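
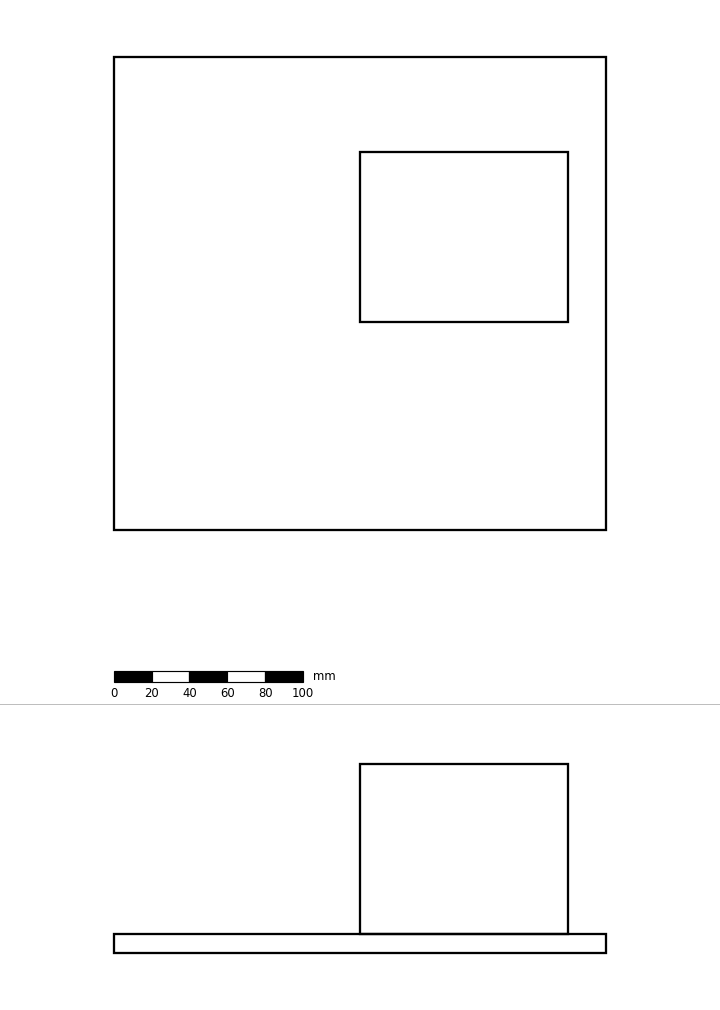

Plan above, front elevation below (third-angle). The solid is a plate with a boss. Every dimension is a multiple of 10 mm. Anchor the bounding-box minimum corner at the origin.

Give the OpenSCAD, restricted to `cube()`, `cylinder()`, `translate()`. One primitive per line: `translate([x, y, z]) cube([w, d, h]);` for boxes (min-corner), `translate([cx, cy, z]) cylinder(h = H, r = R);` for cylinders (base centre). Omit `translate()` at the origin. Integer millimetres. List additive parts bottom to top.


cube([260, 250, 10]);
translate([130, 110, 10]) cube([110, 90, 90]);


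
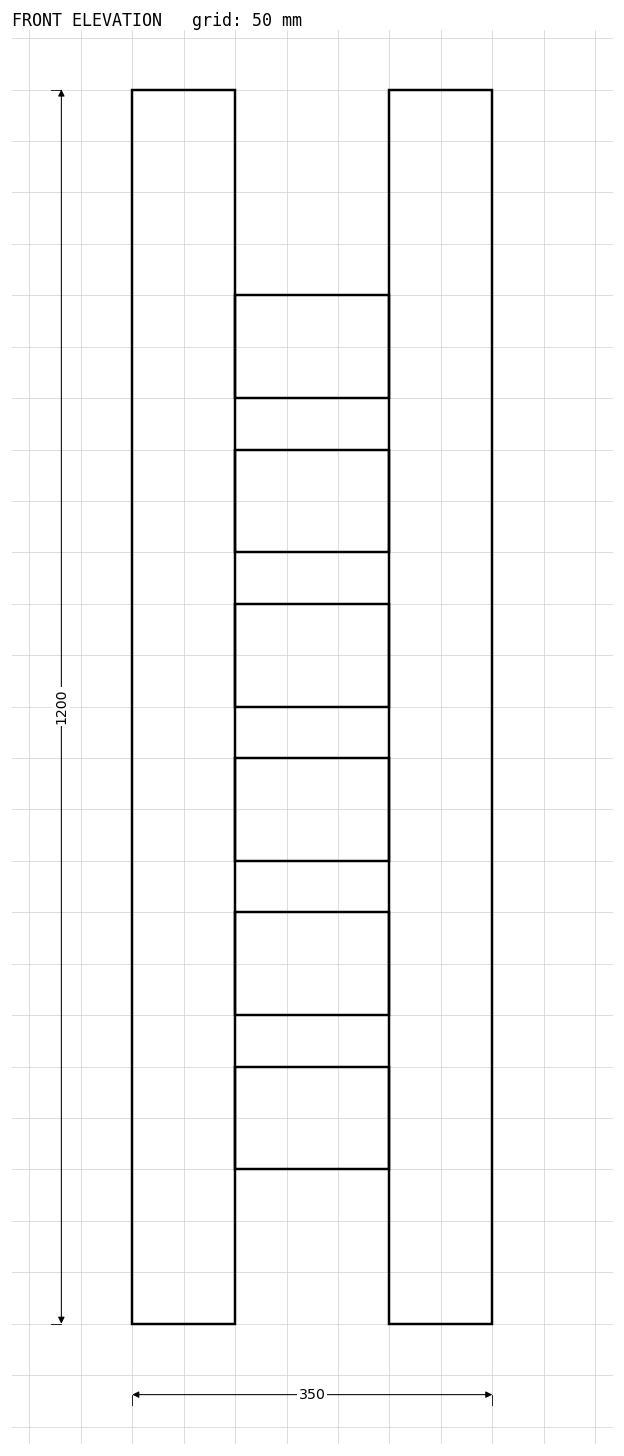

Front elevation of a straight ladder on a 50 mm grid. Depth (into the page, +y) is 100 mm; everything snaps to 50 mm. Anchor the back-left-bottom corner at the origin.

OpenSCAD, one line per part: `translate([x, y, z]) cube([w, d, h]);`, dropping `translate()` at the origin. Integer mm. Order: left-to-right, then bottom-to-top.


cube([100, 100, 1200]);
translate([100, 0, 150]) cube([150, 100, 100]);
translate([100, 0, 300]) cube([150, 100, 100]);
translate([100, 0, 450]) cube([150, 100, 100]);
translate([100, 0, 600]) cube([150, 100, 100]);
translate([100, 0, 750]) cube([150, 100, 100]);
translate([100, 0, 900]) cube([150, 100, 100]);
translate([250, 0, 0]) cube([100, 100, 1200]);


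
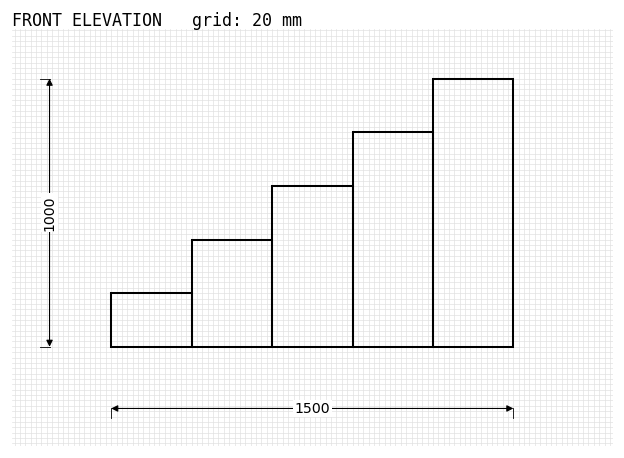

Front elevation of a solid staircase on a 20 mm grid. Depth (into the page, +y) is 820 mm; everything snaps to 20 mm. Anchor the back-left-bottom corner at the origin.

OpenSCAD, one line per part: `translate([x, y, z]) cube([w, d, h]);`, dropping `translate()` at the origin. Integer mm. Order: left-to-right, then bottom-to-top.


cube([300, 820, 200]);
translate([300, 0, 0]) cube([300, 820, 400]);
translate([600, 0, 0]) cube([300, 820, 600]);
translate([900, 0, 0]) cube([300, 820, 800]);
translate([1200, 0, 0]) cube([300, 820, 1000]);


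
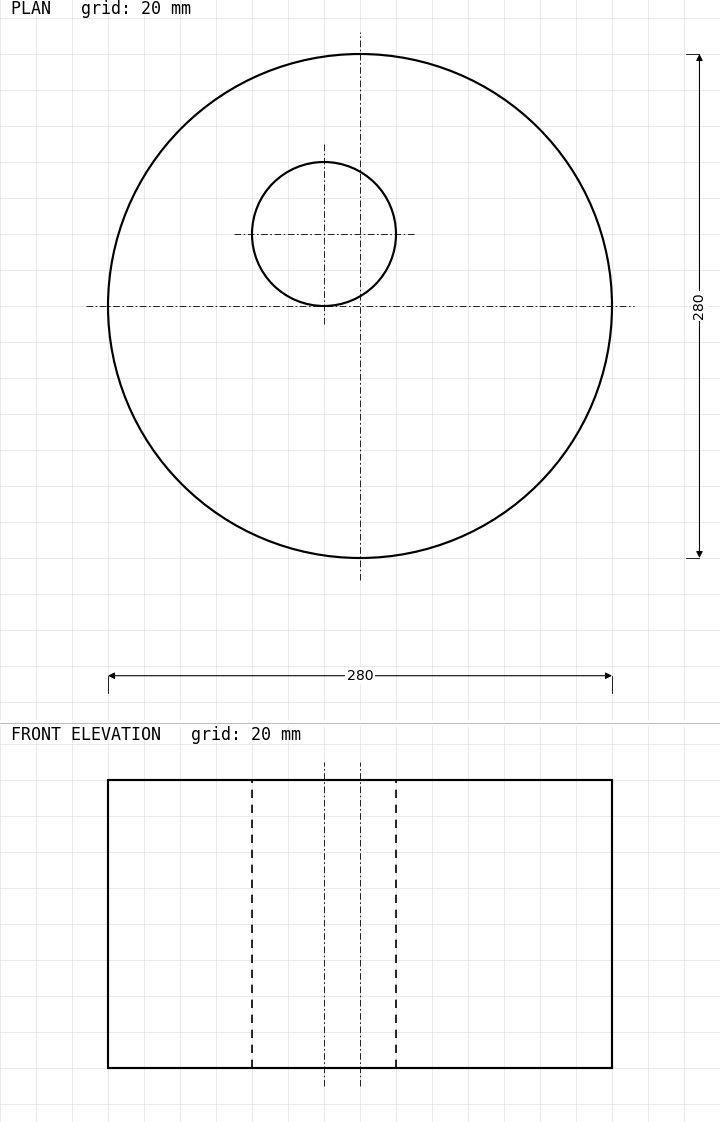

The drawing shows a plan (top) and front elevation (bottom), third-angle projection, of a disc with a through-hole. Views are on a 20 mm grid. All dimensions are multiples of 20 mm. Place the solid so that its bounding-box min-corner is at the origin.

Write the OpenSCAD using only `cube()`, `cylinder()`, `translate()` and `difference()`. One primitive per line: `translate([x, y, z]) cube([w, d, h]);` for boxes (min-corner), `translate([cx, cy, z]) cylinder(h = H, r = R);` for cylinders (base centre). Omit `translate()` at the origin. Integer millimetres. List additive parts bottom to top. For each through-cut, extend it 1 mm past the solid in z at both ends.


difference() {
  translate([140, 140, 0]) cylinder(h = 160, r = 140);
  translate([120, 180, -1]) cylinder(h = 162, r = 40);
}


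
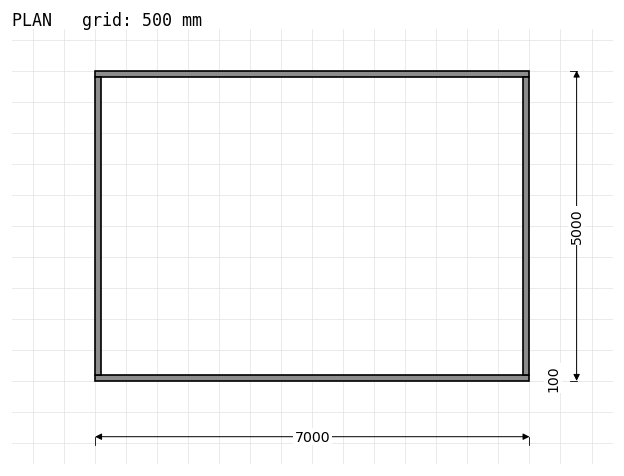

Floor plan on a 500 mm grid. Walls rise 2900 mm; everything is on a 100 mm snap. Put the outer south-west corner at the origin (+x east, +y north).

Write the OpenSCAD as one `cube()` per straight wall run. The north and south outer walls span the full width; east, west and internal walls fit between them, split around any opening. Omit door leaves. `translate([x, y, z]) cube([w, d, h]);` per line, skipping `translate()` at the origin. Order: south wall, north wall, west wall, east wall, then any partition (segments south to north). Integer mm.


cube([7000, 100, 2900]);
translate([0, 4900, 0]) cube([7000, 100, 2900]);
translate([0, 100, 0]) cube([100, 4800, 2900]);
translate([6900, 100, 0]) cube([100, 4800, 2900]);


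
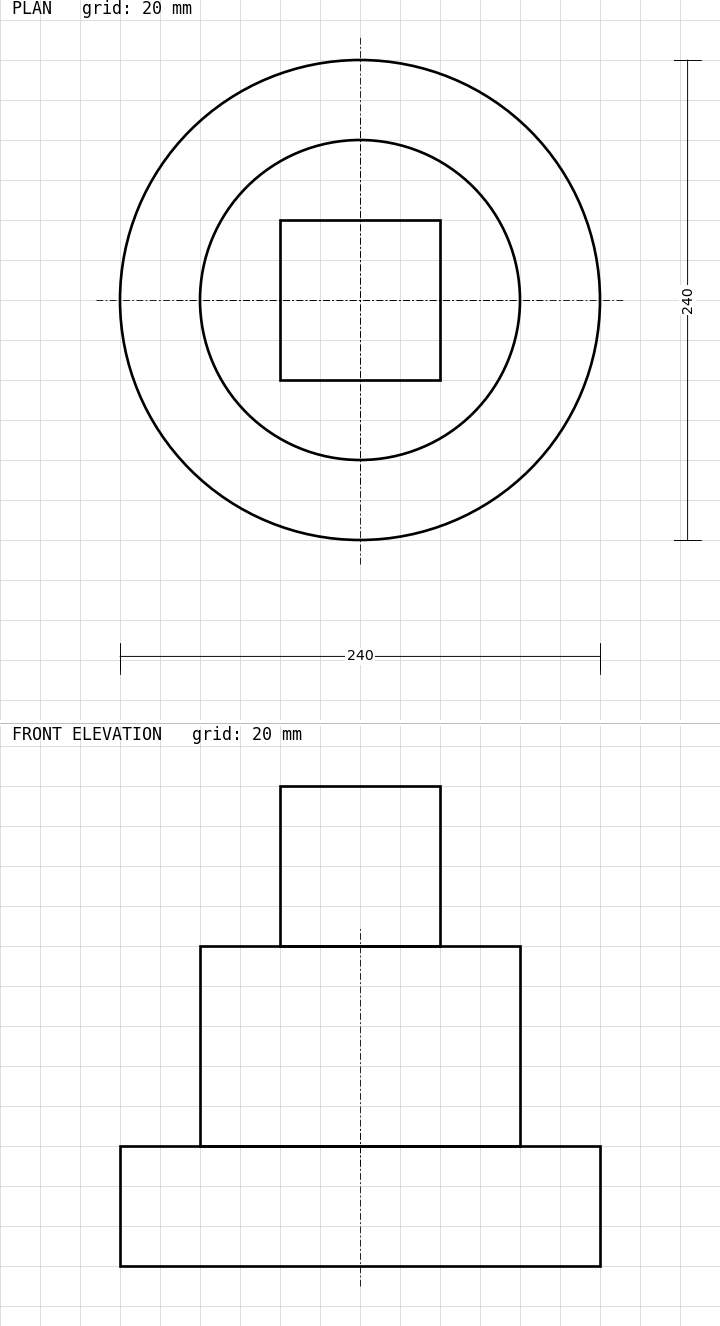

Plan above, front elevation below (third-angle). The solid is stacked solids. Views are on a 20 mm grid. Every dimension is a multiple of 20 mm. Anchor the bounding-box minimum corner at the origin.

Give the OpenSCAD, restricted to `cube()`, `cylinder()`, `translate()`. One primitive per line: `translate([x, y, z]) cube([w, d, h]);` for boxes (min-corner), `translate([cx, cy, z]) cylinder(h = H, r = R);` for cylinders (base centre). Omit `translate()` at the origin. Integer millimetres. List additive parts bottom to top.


translate([120, 120, 0]) cylinder(h = 60, r = 120);
translate([120, 120, 60]) cylinder(h = 100, r = 80);
translate([80, 80, 160]) cube([80, 80, 80]);


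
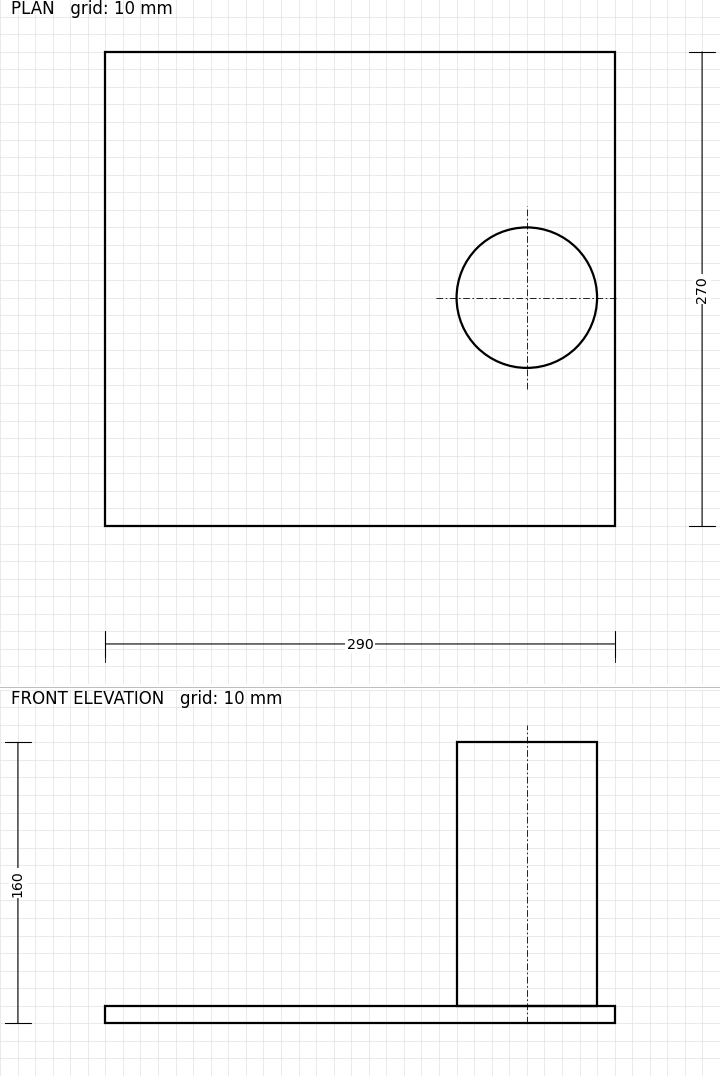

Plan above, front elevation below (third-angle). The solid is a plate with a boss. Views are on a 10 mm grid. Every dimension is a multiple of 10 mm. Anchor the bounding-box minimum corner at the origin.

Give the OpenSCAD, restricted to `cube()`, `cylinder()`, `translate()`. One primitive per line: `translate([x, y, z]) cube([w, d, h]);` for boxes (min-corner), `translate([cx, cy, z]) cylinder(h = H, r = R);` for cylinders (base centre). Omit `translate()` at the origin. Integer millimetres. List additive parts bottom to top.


cube([290, 270, 10]);
translate([240, 130, 10]) cylinder(h = 150, r = 40);


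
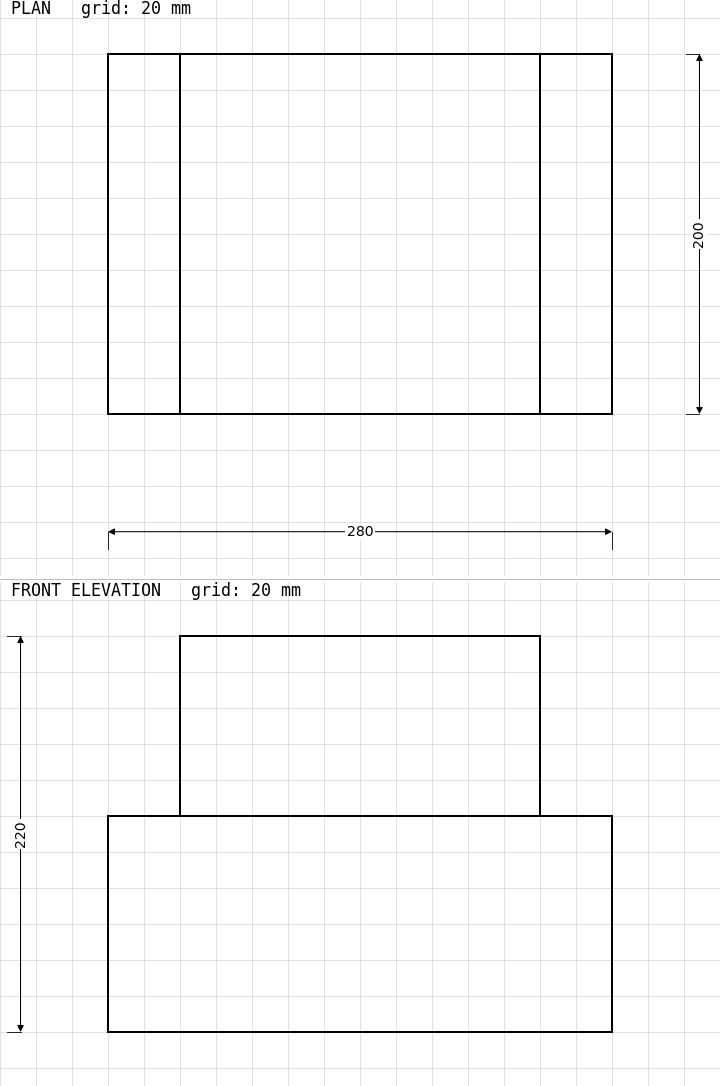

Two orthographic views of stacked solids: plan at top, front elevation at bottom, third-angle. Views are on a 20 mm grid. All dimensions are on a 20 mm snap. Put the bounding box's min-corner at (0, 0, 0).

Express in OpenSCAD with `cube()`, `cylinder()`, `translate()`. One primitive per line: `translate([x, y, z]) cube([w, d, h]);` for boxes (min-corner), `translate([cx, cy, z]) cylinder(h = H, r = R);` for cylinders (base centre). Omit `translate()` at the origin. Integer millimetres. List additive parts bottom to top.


cube([280, 200, 120]);
translate([40, 0, 120]) cube([200, 200, 100]);


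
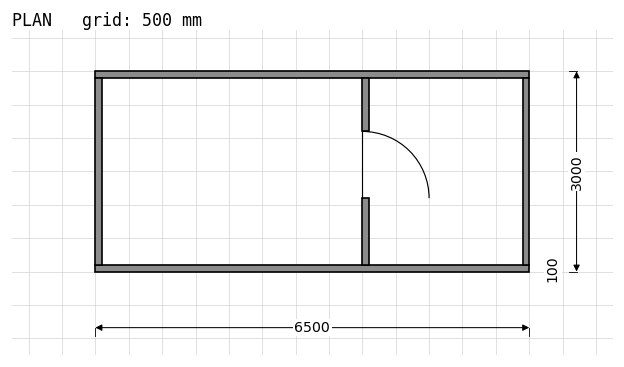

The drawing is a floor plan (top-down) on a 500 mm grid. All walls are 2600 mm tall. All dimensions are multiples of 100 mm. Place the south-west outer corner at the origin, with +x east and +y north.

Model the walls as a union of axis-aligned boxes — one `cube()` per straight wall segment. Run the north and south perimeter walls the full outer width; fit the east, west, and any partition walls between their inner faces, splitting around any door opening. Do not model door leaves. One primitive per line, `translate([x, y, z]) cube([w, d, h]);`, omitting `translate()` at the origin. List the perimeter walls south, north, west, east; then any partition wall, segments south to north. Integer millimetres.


cube([6500, 100, 2600]);
translate([0, 2900, 0]) cube([6500, 100, 2600]);
translate([0, 100, 0]) cube([100, 2800, 2600]);
translate([6400, 100, 0]) cube([100, 2800, 2600]);
translate([4000, 100, 0]) cube([100, 1000, 2600]);
translate([4000, 2100, 0]) cube([100, 800, 2600]);


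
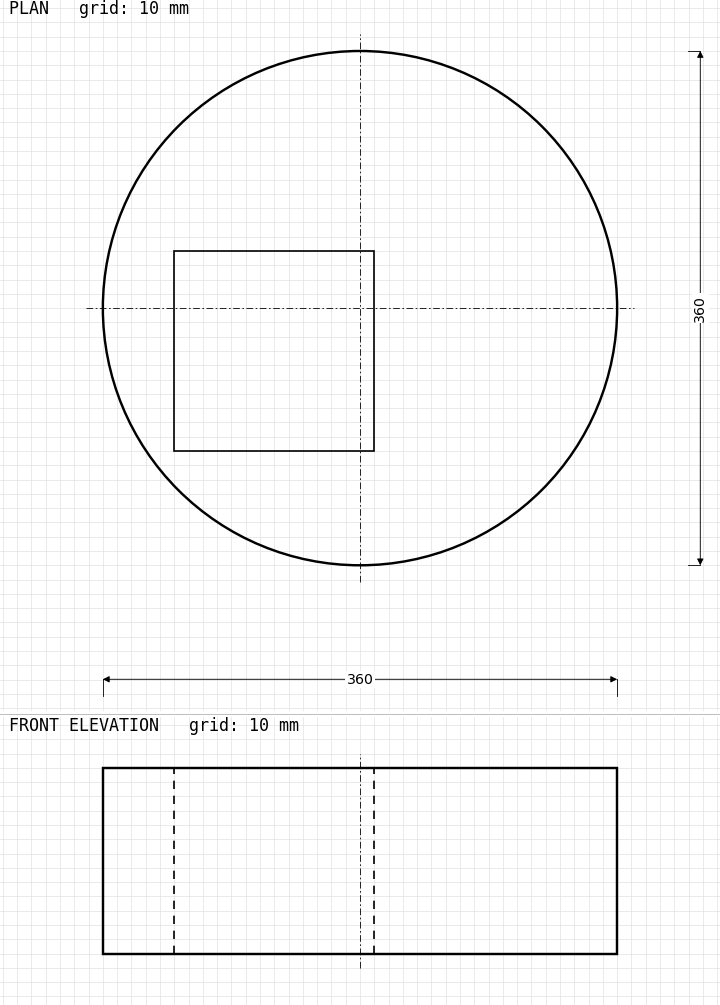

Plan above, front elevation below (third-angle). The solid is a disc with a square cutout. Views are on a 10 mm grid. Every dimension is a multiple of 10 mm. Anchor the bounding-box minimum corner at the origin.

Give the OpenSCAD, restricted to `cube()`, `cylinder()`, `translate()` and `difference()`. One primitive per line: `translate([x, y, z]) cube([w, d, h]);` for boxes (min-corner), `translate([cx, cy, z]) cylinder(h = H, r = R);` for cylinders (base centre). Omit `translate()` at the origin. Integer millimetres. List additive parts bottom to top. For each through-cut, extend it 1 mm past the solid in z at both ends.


difference() {
  translate([180, 180, 0]) cylinder(h = 130, r = 180);
  translate([50, 80, -1]) cube([140, 140, 132]);
}


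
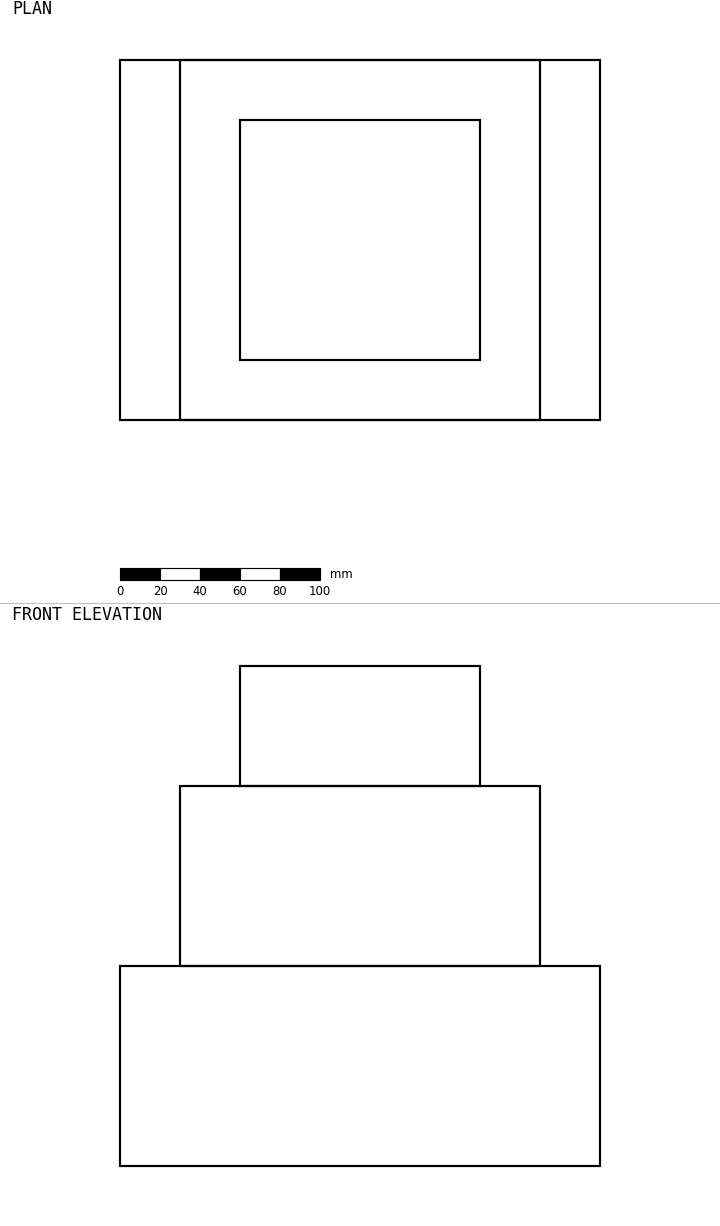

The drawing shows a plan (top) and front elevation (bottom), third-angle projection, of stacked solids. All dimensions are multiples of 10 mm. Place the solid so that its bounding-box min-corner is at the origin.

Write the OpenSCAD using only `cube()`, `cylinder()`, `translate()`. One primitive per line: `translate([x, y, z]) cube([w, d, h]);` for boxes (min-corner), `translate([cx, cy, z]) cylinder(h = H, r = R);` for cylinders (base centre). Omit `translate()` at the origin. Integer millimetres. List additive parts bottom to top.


cube([240, 180, 100]);
translate([30, 0, 100]) cube([180, 180, 90]);
translate([60, 30, 190]) cube([120, 120, 60]);


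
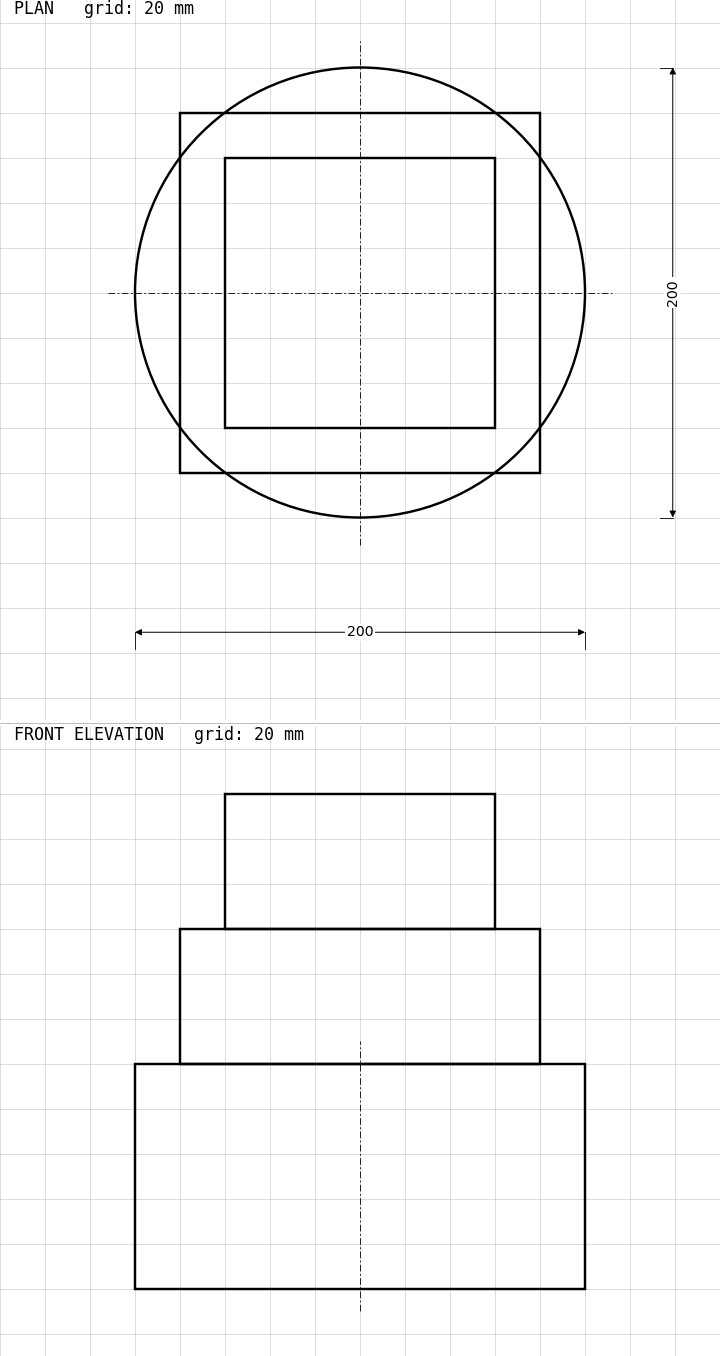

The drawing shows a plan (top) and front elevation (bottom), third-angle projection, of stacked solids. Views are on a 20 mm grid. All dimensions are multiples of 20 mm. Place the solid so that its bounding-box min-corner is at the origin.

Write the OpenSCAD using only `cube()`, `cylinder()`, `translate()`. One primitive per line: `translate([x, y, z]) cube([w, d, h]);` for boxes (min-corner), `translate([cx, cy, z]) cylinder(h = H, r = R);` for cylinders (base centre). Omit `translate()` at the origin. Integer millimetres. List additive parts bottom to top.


translate([100, 100, 0]) cylinder(h = 100, r = 100);
translate([20, 20, 100]) cube([160, 160, 60]);
translate([40, 40, 160]) cube([120, 120, 60]);


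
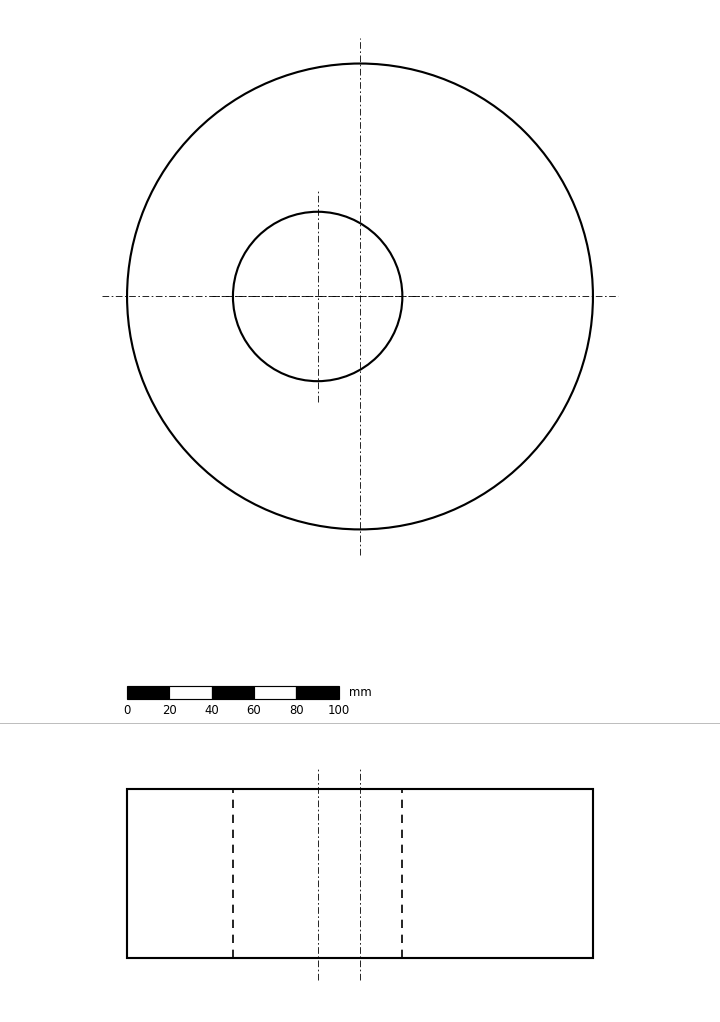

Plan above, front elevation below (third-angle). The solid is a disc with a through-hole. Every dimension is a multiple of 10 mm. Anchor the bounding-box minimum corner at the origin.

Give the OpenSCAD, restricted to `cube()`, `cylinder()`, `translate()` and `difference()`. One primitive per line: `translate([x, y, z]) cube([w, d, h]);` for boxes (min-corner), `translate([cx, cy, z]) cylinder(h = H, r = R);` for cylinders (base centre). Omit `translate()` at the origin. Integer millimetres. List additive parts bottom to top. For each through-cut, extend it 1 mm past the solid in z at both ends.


difference() {
  translate([110, 110, 0]) cylinder(h = 80, r = 110);
  translate([90, 110, -1]) cylinder(h = 82, r = 40);
}


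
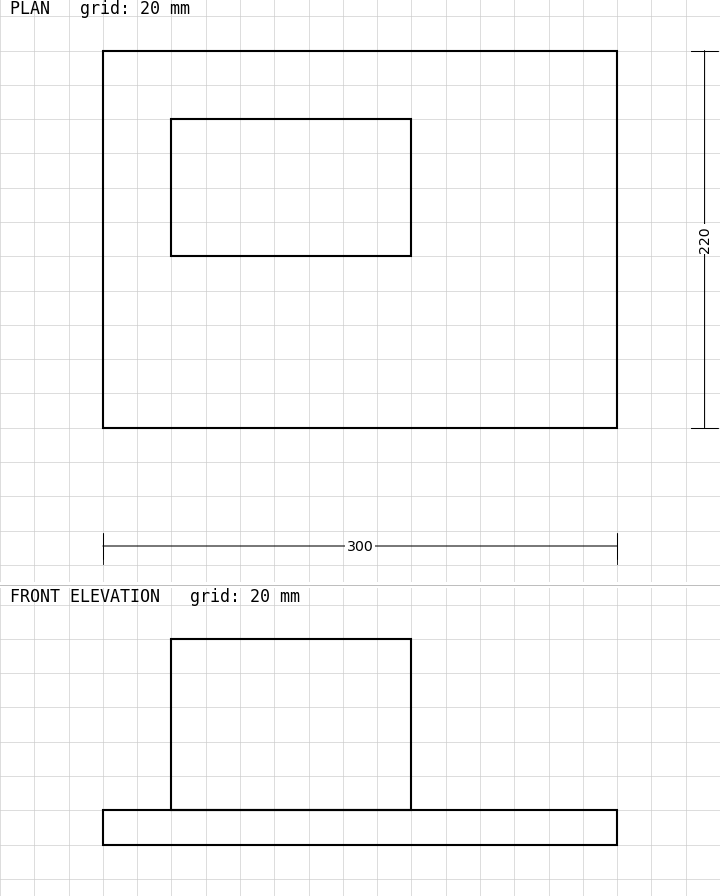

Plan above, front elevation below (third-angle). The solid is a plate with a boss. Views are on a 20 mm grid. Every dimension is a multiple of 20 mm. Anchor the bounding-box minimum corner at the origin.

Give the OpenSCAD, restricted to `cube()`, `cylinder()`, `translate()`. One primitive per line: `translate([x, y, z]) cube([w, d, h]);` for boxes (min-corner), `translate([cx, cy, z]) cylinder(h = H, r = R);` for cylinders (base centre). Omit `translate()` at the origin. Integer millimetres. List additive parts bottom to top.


cube([300, 220, 20]);
translate([40, 100, 20]) cube([140, 80, 100]);


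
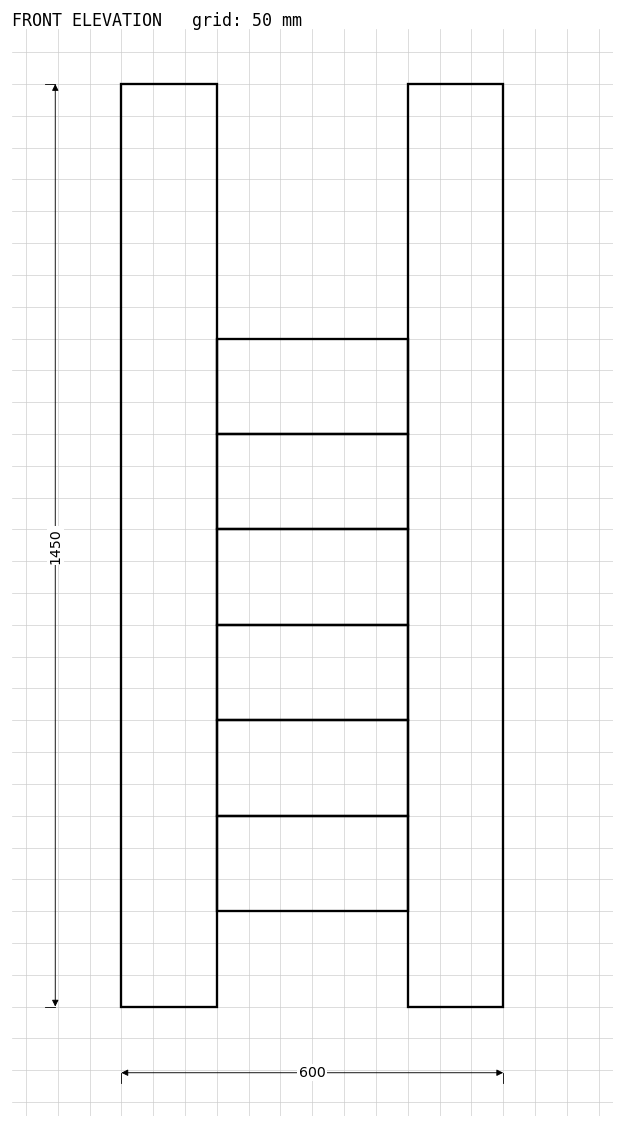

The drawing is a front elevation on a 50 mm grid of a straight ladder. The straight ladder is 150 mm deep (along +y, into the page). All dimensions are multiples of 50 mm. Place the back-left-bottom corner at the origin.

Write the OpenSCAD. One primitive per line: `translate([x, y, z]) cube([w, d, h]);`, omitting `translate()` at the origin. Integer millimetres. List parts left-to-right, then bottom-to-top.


cube([150, 150, 1450]);
translate([150, 0, 150]) cube([300, 150, 150]);
translate([150, 0, 300]) cube([300, 150, 150]);
translate([150, 0, 450]) cube([300, 150, 150]);
translate([150, 0, 600]) cube([300, 150, 150]);
translate([150, 0, 750]) cube([300, 150, 150]);
translate([150, 0, 900]) cube([300, 150, 150]);
translate([450, 0, 0]) cube([150, 150, 1450]);


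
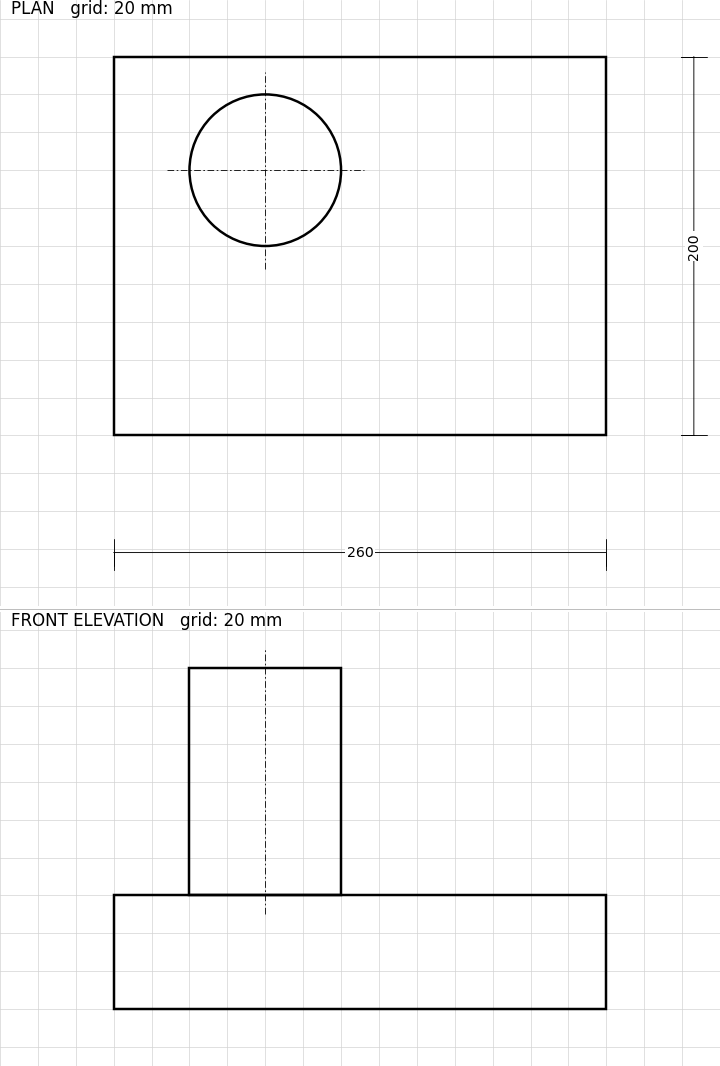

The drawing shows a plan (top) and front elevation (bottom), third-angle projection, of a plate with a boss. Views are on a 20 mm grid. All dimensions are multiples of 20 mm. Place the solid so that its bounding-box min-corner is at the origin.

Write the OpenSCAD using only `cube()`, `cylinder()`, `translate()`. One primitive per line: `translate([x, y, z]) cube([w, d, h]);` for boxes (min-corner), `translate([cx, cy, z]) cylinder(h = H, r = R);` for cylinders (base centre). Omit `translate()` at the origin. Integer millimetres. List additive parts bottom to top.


cube([260, 200, 60]);
translate([80, 140, 60]) cylinder(h = 120, r = 40);


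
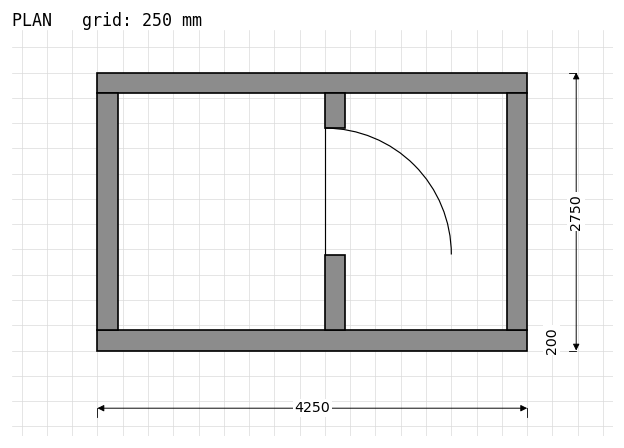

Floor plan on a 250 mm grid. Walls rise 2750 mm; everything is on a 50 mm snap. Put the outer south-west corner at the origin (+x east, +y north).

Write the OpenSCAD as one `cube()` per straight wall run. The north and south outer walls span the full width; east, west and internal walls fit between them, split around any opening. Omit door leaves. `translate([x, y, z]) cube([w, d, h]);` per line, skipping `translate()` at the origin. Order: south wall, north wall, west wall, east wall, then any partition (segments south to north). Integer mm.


cube([4250, 200, 2750]);
translate([0, 2550, 0]) cube([4250, 200, 2750]);
translate([0, 200, 0]) cube([200, 2350, 2750]);
translate([4050, 200, 0]) cube([200, 2350, 2750]);
translate([2250, 200, 0]) cube([200, 750, 2750]);
translate([2250, 2200, 0]) cube([200, 350, 2750]);


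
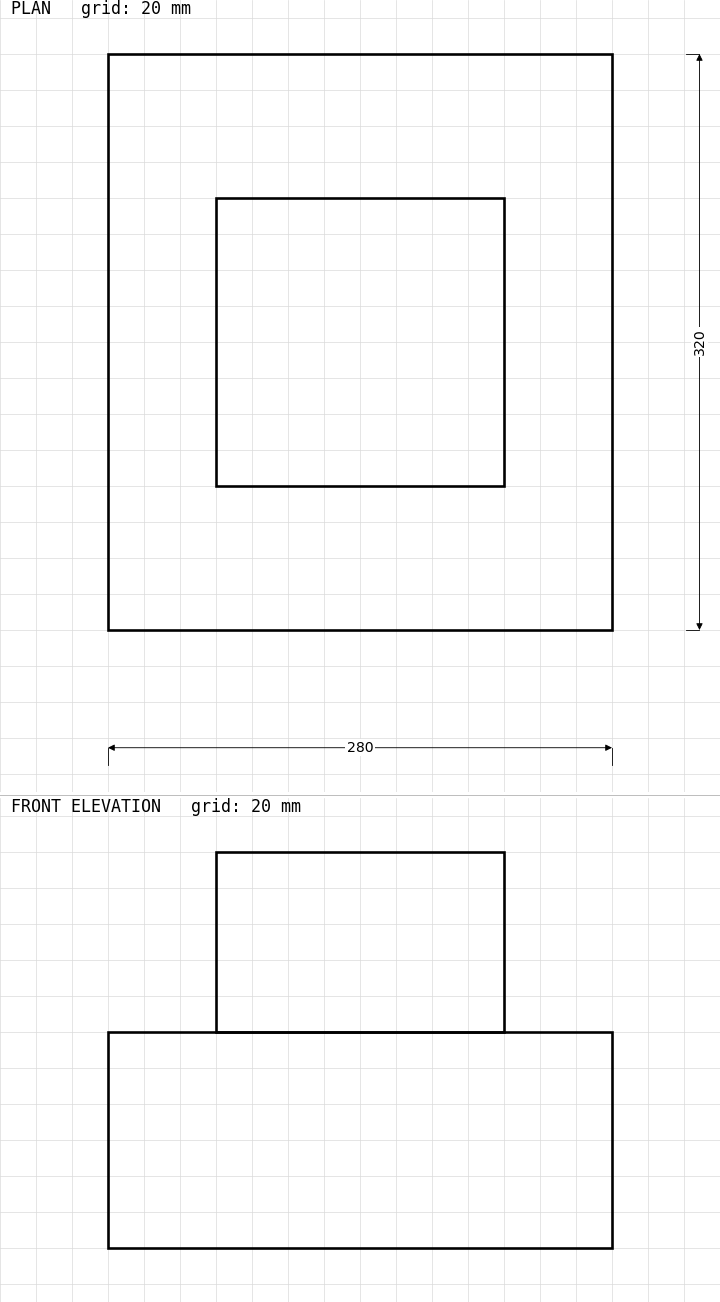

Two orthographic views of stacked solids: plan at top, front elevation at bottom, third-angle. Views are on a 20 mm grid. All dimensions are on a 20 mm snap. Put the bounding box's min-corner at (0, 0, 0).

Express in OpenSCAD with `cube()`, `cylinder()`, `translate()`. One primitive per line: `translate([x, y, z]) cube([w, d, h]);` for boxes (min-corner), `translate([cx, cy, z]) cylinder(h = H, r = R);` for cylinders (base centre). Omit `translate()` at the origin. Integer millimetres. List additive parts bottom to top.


cube([280, 320, 120]);
translate([60, 80, 120]) cube([160, 160, 100]);


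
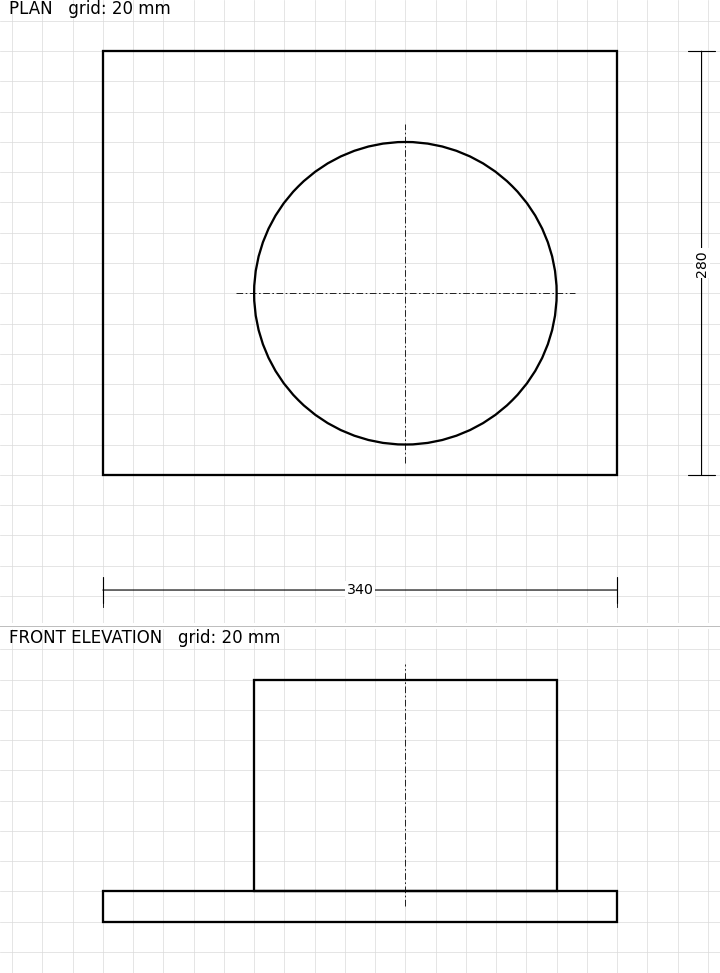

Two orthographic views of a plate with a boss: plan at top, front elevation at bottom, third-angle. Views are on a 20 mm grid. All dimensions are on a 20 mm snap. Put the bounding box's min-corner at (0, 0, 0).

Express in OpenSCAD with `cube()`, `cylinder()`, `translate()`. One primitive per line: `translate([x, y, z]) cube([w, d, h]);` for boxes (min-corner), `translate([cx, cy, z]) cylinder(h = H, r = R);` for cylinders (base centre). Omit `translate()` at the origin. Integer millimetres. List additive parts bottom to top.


cube([340, 280, 20]);
translate([200, 120, 20]) cylinder(h = 140, r = 100);


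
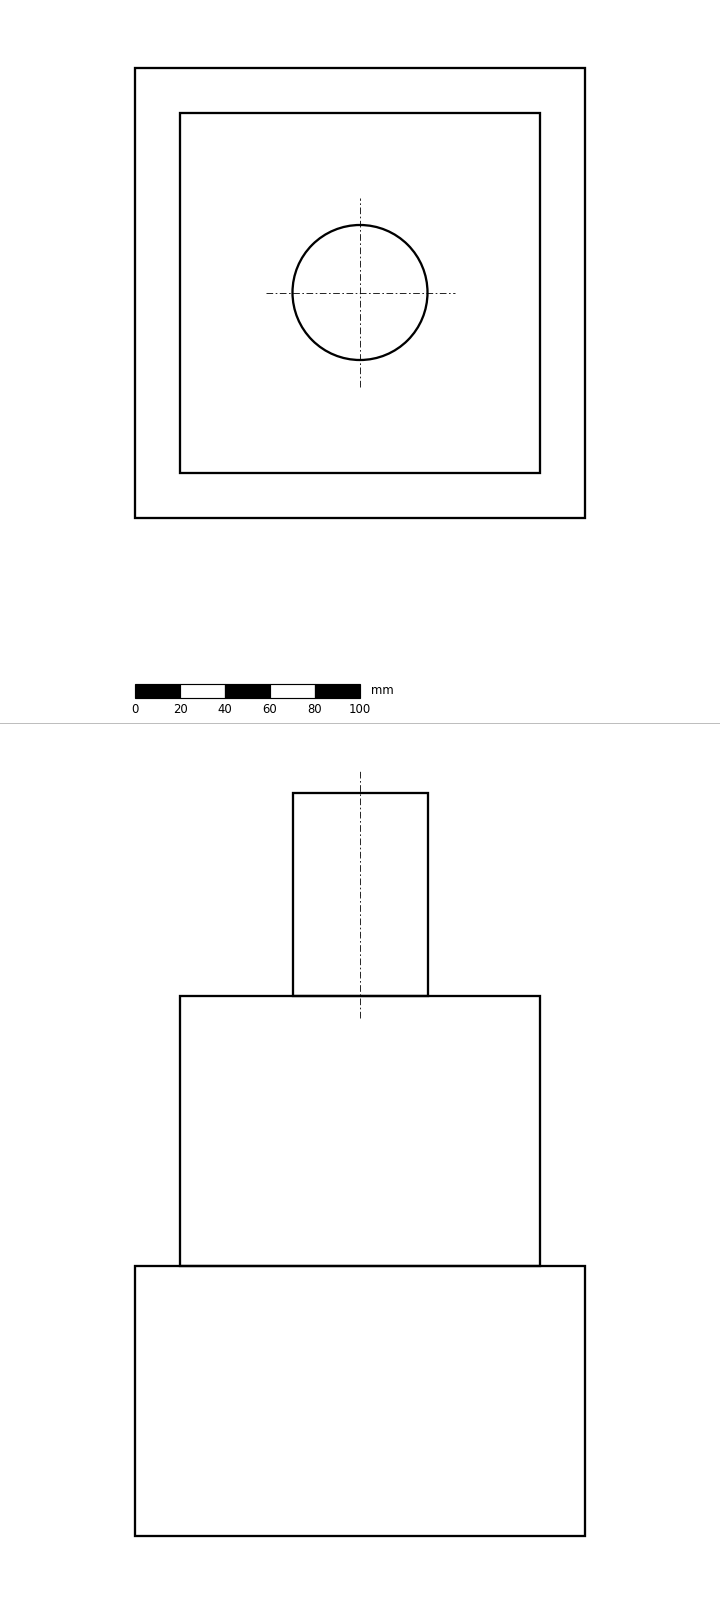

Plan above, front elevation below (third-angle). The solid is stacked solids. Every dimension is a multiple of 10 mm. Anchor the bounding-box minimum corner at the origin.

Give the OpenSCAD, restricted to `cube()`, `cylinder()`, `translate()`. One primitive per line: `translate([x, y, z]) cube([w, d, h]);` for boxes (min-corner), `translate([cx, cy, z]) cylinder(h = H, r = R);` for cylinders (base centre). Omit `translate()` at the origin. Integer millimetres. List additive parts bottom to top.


cube([200, 200, 120]);
translate([20, 20, 120]) cube([160, 160, 120]);
translate([100, 100, 240]) cylinder(h = 90, r = 30);


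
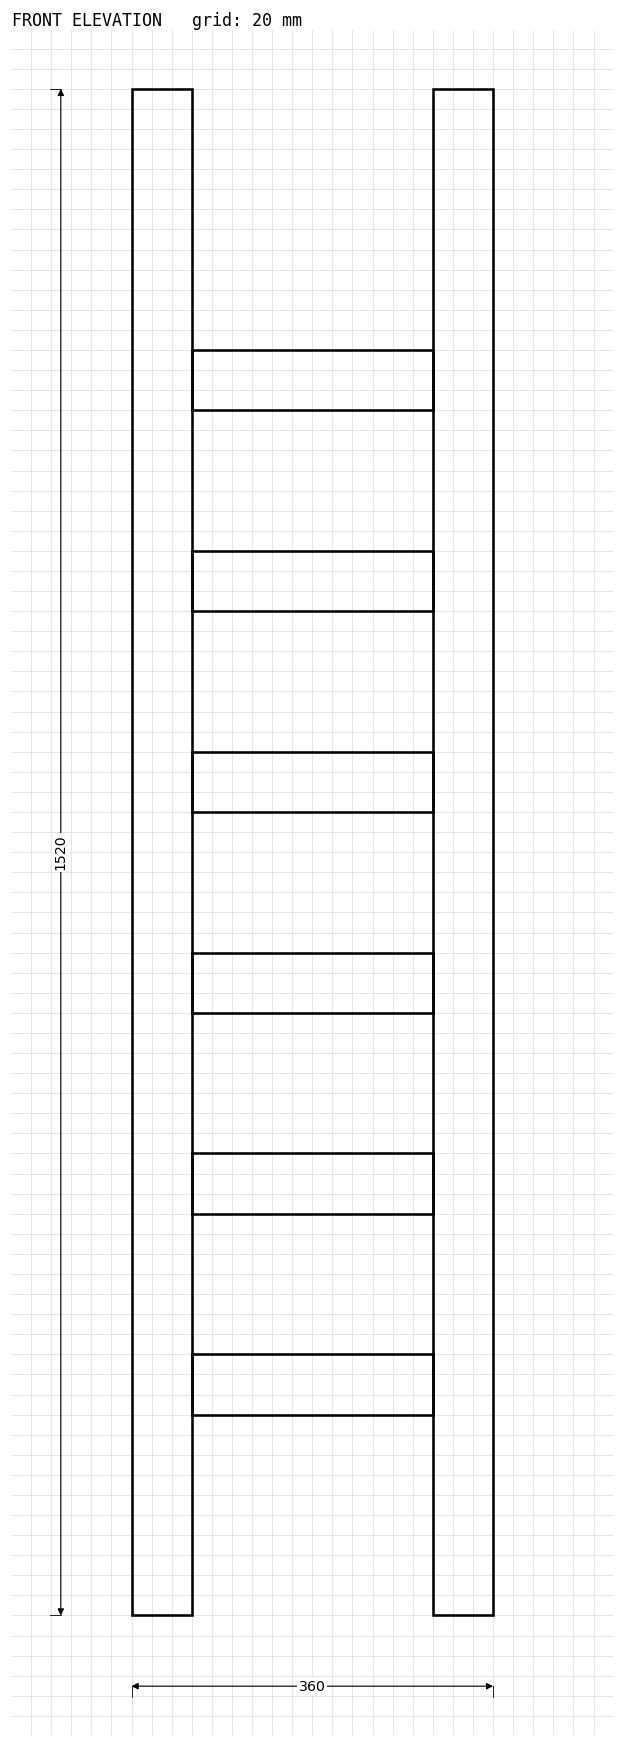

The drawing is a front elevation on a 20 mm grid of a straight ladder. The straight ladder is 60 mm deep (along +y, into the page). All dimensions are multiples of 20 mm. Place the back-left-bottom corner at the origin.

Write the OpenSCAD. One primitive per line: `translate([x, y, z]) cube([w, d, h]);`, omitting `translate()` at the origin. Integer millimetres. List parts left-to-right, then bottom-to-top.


cube([60, 60, 1520]);
translate([60, 0, 200]) cube([240, 60, 60]);
translate([60, 0, 400]) cube([240, 60, 60]);
translate([60, 0, 600]) cube([240, 60, 60]);
translate([60, 0, 800]) cube([240, 60, 60]);
translate([60, 0, 1000]) cube([240, 60, 60]);
translate([60, 0, 1200]) cube([240, 60, 60]);
translate([300, 0, 0]) cube([60, 60, 1520]);


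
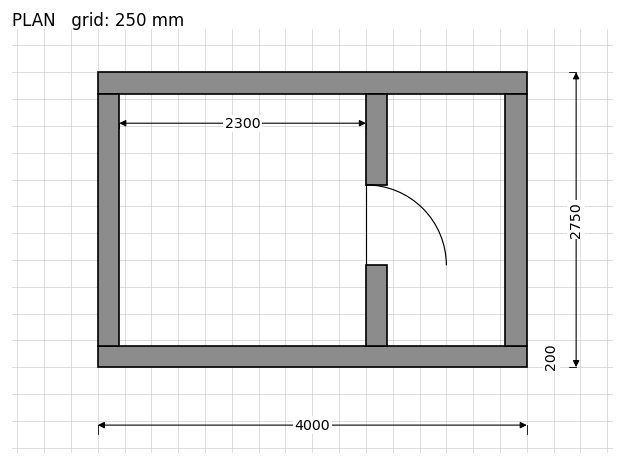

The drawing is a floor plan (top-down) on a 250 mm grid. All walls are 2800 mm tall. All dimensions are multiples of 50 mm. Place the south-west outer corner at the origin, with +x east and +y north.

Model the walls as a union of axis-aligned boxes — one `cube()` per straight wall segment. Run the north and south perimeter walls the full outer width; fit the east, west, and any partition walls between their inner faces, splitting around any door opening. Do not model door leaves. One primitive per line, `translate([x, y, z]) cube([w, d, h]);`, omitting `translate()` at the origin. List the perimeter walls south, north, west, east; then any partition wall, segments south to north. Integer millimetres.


cube([4000, 200, 2800]);
translate([0, 2550, 0]) cube([4000, 200, 2800]);
translate([0, 200, 0]) cube([200, 2350, 2800]);
translate([3800, 200, 0]) cube([200, 2350, 2800]);
translate([2500, 200, 0]) cube([200, 750, 2800]);
translate([2500, 1700, 0]) cube([200, 850, 2800]);


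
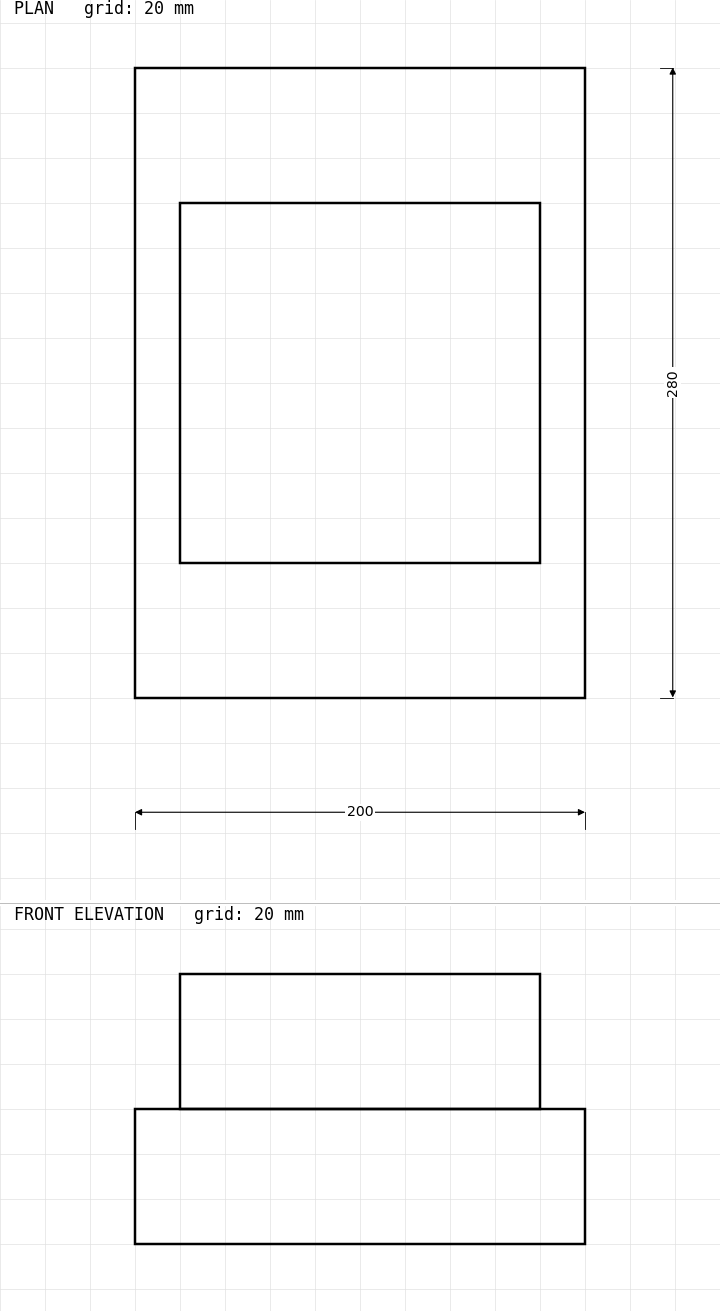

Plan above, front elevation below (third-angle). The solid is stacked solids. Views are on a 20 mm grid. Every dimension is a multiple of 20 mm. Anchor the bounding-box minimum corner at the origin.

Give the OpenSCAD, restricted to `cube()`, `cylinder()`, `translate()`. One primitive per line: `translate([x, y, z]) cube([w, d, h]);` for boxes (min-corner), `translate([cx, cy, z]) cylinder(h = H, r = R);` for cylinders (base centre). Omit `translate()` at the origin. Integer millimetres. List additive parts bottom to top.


cube([200, 280, 60]);
translate([20, 60, 60]) cube([160, 160, 60]);


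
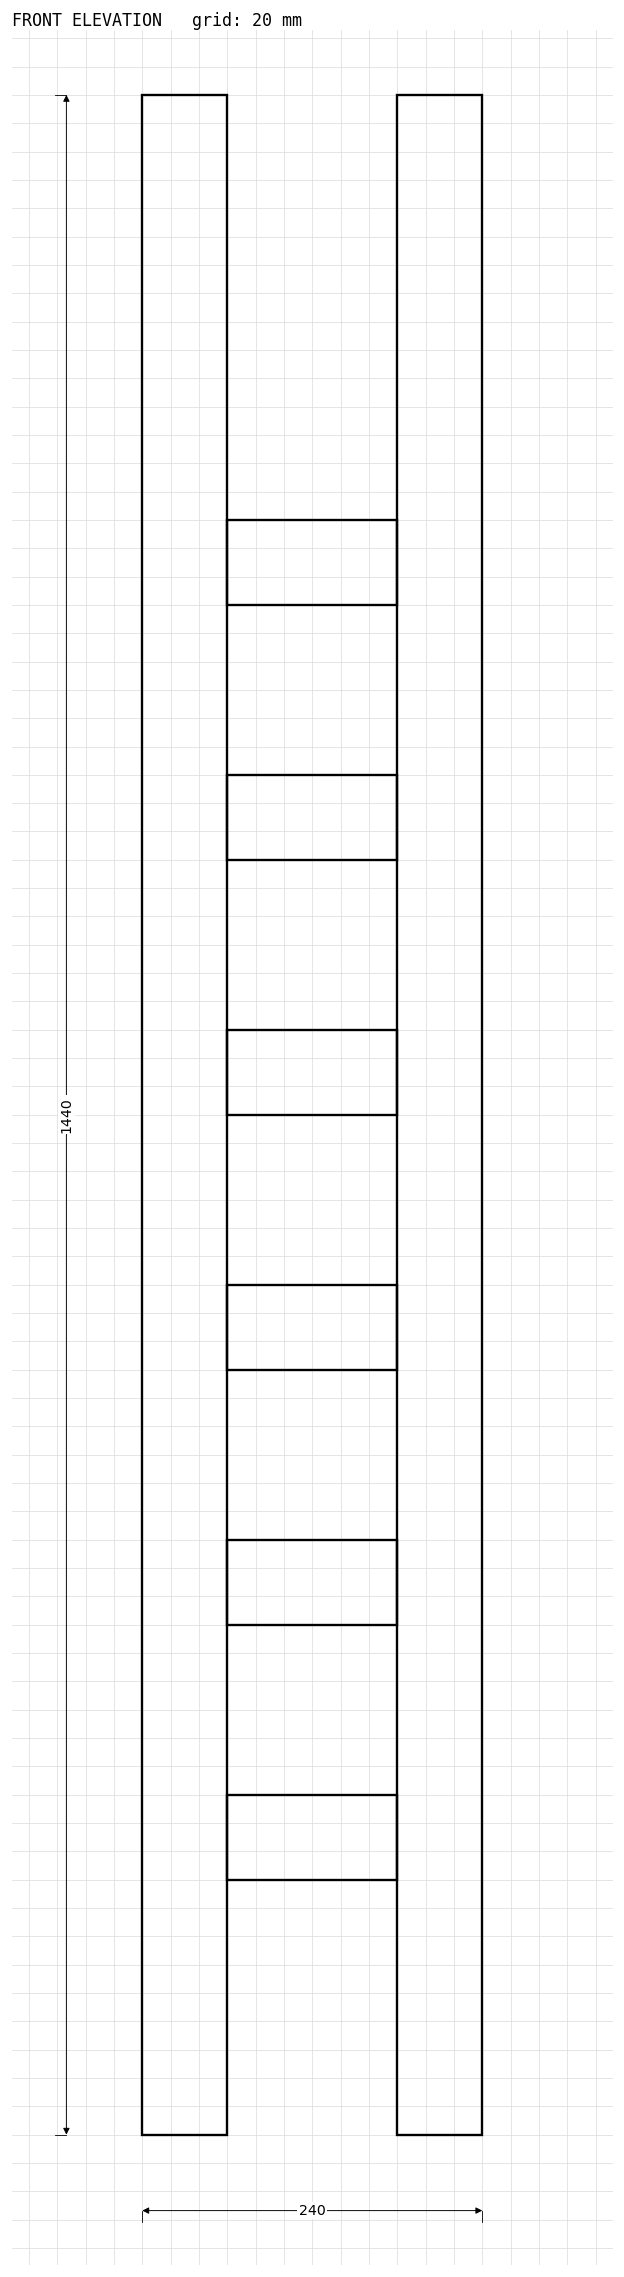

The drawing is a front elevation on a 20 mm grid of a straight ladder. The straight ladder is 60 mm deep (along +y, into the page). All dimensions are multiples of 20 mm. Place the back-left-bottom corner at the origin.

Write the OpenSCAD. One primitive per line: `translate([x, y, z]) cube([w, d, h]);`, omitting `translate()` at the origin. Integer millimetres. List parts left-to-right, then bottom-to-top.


cube([60, 60, 1440]);
translate([60, 0, 180]) cube([120, 60, 60]);
translate([60, 0, 360]) cube([120, 60, 60]);
translate([60, 0, 540]) cube([120, 60, 60]);
translate([60, 0, 720]) cube([120, 60, 60]);
translate([60, 0, 900]) cube([120, 60, 60]);
translate([60, 0, 1080]) cube([120, 60, 60]);
translate([180, 0, 0]) cube([60, 60, 1440]);


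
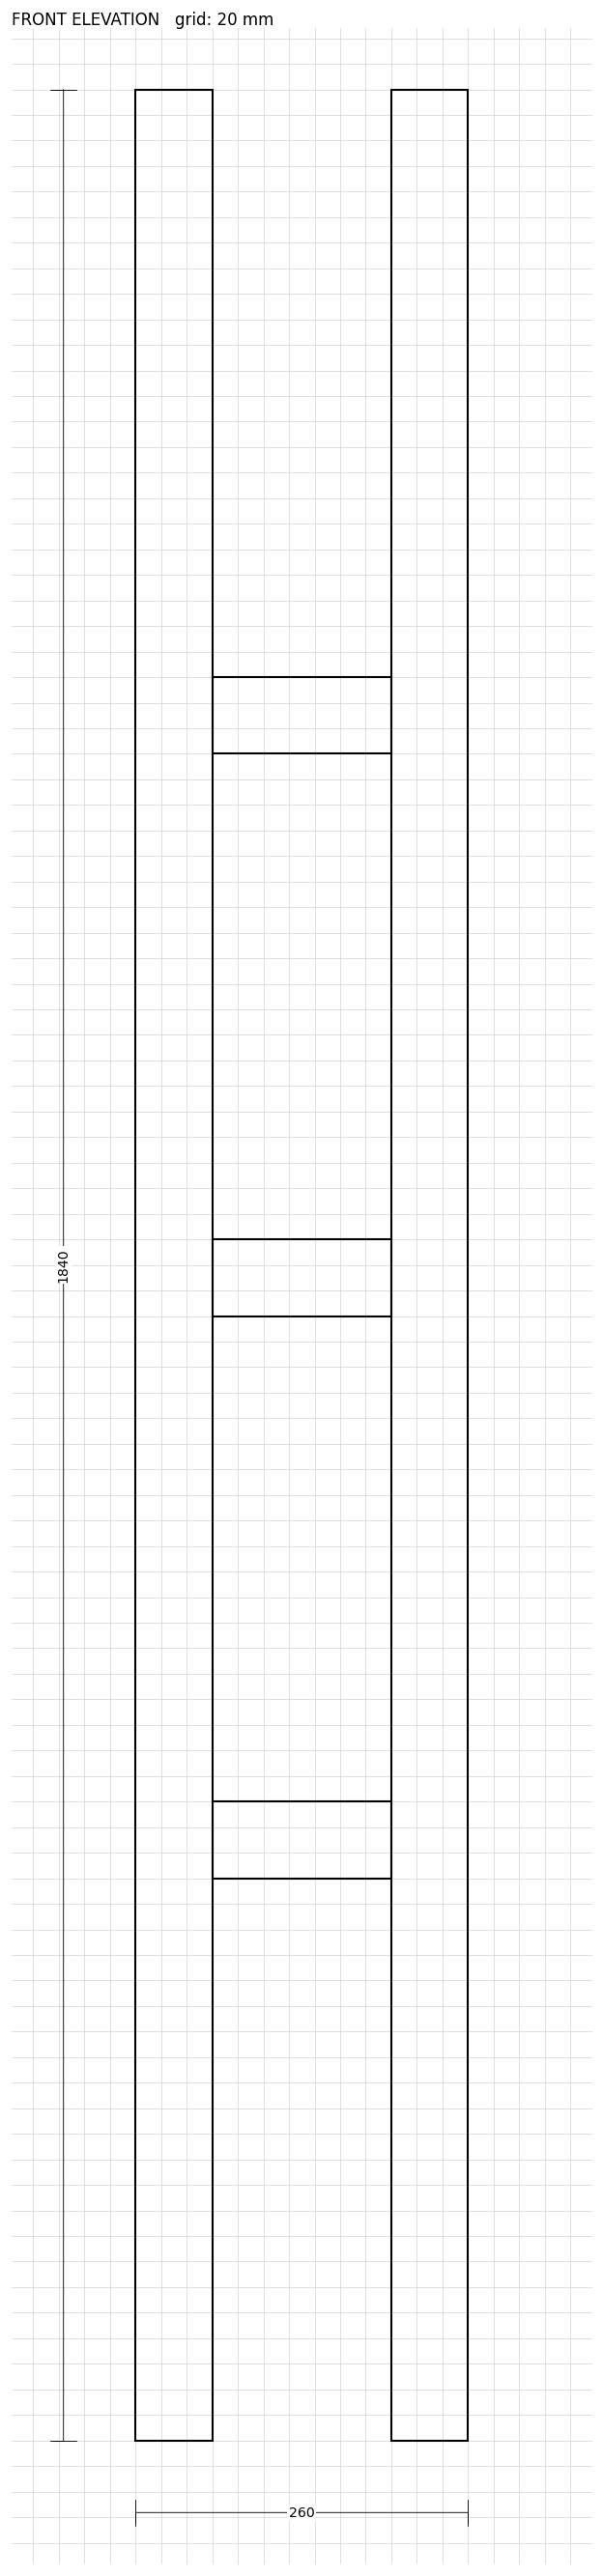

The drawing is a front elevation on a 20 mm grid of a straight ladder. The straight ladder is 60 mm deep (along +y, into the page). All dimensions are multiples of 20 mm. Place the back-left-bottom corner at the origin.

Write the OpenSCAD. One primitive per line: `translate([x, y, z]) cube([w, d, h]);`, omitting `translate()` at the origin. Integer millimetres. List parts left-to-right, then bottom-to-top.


cube([60, 60, 1840]);
translate([60, 0, 440]) cube([140, 60, 60]);
translate([60, 0, 880]) cube([140, 60, 60]);
translate([60, 0, 1320]) cube([140, 60, 60]);
translate([200, 0, 0]) cube([60, 60, 1840]);


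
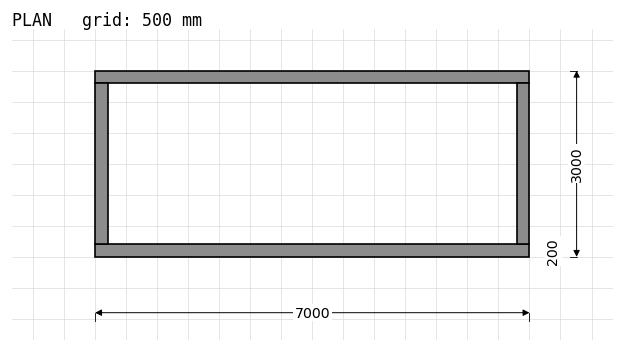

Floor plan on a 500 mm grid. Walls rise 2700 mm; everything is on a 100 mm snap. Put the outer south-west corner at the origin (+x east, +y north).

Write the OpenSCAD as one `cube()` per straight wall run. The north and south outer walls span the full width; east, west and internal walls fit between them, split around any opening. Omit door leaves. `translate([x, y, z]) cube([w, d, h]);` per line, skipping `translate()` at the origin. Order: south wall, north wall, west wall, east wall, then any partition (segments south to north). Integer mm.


cube([7000, 200, 2700]);
translate([0, 2800, 0]) cube([7000, 200, 2700]);
translate([0, 200, 0]) cube([200, 2600, 2700]);
translate([6800, 200, 0]) cube([200, 2600, 2700]);


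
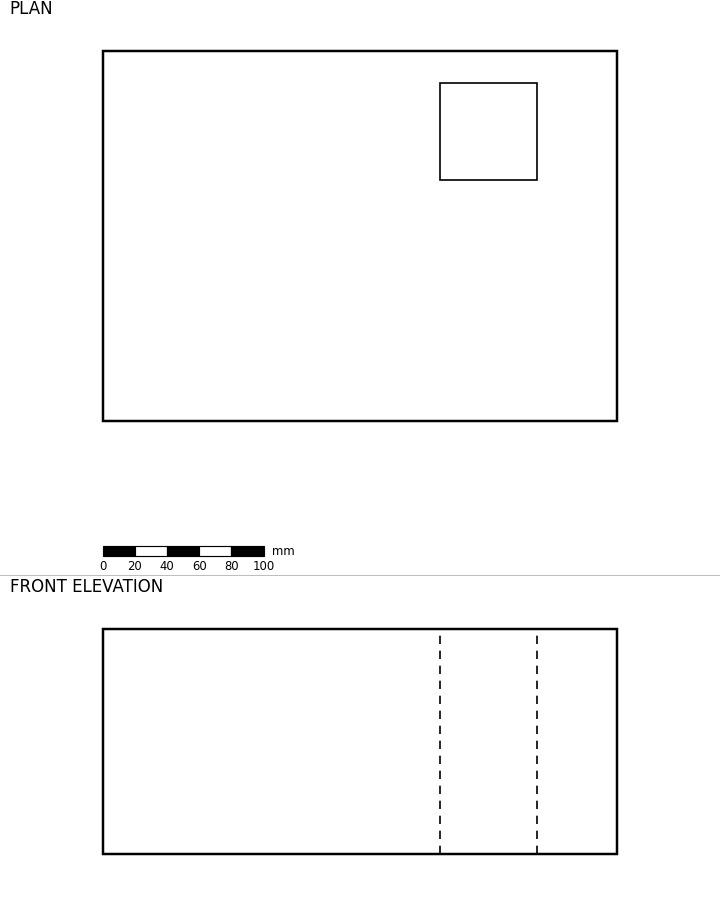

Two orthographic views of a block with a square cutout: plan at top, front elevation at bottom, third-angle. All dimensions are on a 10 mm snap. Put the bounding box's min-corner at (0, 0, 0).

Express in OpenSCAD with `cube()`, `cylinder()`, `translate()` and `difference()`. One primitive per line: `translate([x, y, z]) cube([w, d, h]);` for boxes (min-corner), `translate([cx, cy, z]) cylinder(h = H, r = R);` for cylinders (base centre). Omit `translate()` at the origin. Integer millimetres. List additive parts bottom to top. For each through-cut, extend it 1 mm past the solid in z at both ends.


difference() {
  cube([320, 230, 140]);
  translate([210, 150, -1]) cube([60, 60, 142]);
}


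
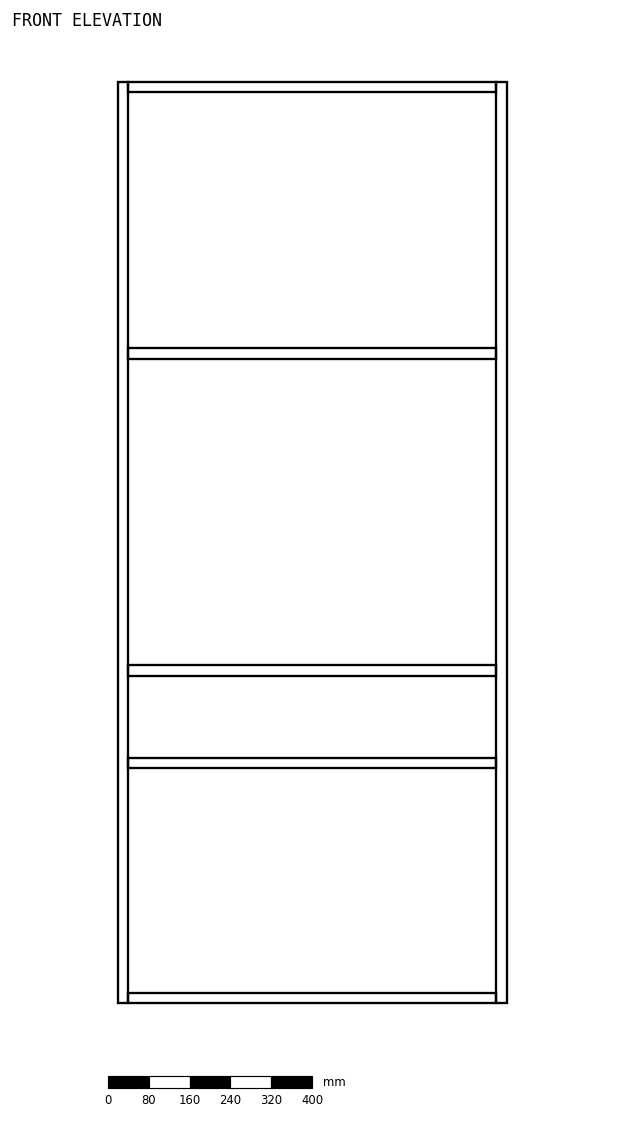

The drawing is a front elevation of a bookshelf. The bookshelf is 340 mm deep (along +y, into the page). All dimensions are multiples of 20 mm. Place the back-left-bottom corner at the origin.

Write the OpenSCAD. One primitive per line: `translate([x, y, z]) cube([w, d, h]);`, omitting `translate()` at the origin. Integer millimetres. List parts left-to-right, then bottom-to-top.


cube([20, 340, 1800]);
translate([20, 0, 0]) cube([720, 340, 20]);
translate([20, 0, 460]) cube([720, 340, 20]);
translate([20, 0, 640]) cube([720, 340, 20]);
translate([20, 0, 1260]) cube([720, 340, 20]);
translate([20, 0, 1780]) cube([720, 340, 20]);
translate([740, 0, 0]) cube([20, 340, 1800]);


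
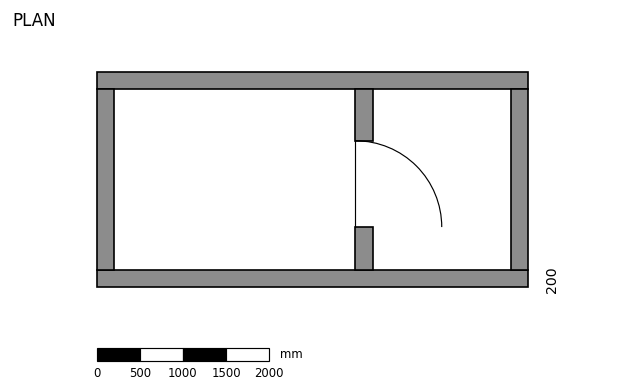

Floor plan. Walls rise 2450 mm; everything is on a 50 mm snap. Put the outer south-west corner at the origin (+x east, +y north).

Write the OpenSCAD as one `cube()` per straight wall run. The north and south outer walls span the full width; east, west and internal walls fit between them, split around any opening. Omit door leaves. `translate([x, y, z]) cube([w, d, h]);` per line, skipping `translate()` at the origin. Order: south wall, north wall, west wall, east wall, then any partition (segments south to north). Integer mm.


cube([5000, 200, 2450]);
translate([0, 2300, 0]) cube([5000, 200, 2450]);
translate([0, 200, 0]) cube([200, 2100, 2450]);
translate([4800, 200, 0]) cube([200, 2100, 2450]);
translate([3000, 200, 0]) cube([200, 500, 2450]);
translate([3000, 1700, 0]) cube([200, 600, 2450]);


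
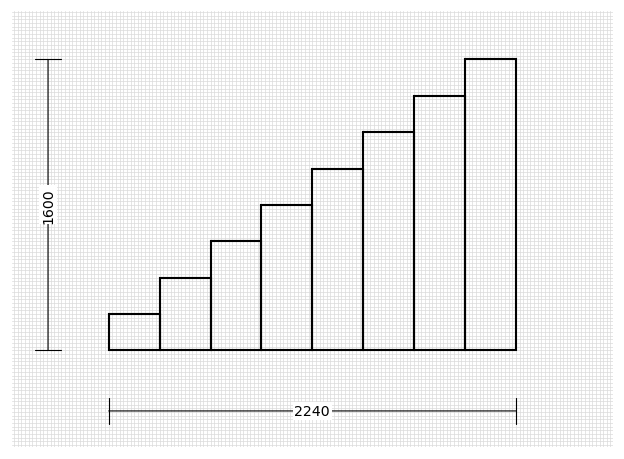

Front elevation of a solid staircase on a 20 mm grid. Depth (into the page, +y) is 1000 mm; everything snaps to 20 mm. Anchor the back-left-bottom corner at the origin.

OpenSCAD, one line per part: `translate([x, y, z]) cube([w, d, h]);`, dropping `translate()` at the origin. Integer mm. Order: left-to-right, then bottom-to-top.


cube([280, 1000, 200]);
translate([280, 0, 0]) cube([280, 1000, 400]);
translate([560, 0, 0]) cube([280, 1000, 600]);
translate([840, 0, 0]) cube([280, 1000, 800]);
translate([1120, 0, 0]) cube([280, 1000, 1000]);
translate([1400, 0, 0]) cube([280, 1000, 1200]);
translate([1680, 0, 0]) cube([280, 1000, 1400]);
translate([1960, 0, 0]) cube([280, 1000, 1600]);


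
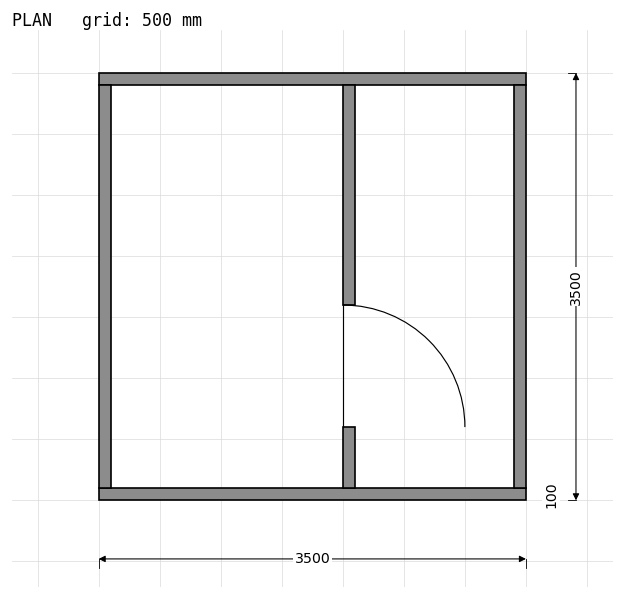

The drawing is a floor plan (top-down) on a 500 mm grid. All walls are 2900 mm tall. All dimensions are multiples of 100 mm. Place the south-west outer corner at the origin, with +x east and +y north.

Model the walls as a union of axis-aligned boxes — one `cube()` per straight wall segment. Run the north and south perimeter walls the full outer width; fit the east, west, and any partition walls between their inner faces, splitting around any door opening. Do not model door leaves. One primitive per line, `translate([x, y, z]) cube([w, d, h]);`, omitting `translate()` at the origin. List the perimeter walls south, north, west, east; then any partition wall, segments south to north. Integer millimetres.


cube([3500, 100, 2900]);
translate([0, 3400, 0]) cube([3500, 100, 2900]);
translate([0, 100, 0]) cube([100, 3300, 2900]);
translate([3400, 100, 0]) cube([100, 3300, 2900]);
translate([2000, 100, 0]) cube([100, 500, 2900]);
translate([2000, 1600, 0]) cube([100, 1800, 2900]);


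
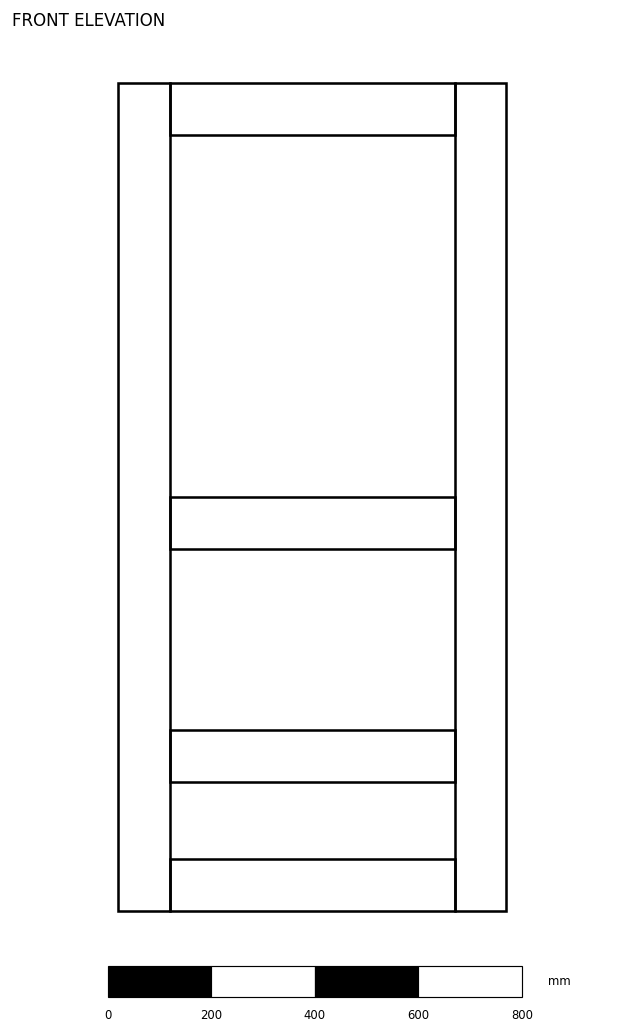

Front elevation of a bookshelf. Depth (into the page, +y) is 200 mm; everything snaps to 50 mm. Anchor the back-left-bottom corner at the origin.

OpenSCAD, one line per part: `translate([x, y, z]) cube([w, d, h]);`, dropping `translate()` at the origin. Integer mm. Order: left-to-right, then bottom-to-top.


cube([100, 200, 1600]);
translate([100, 0, 0]) cube([550, 200, 100]);
translate([100, 0, 250]) cube([550, 200, 100]);
translate([100, 0, 700]) cube([550, 200, 100]);
translate([100, 0, 1500]) cube([550, 200, 100]);
translate([650, 0, 0]) cube([100, 200, 1600]);
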